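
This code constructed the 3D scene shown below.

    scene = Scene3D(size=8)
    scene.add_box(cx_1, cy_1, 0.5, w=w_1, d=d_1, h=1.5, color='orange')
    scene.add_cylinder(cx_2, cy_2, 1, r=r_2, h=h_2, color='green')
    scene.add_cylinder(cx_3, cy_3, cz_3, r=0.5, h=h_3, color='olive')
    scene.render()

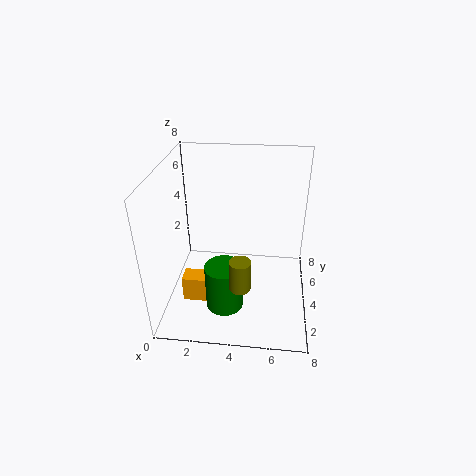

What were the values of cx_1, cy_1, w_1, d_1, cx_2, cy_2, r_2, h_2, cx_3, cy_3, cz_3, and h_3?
cx_1 = 1
cy_1 = 2.5
w_1 = 2.5
d_1 = 1
cx_2 = 3.5
cy_2 = 2
r_2 = 1
h_2 = 2.5
cx_3 = 4.5
cy_3 = 0.5
cz_3 = 3.5
h_3 = 1.5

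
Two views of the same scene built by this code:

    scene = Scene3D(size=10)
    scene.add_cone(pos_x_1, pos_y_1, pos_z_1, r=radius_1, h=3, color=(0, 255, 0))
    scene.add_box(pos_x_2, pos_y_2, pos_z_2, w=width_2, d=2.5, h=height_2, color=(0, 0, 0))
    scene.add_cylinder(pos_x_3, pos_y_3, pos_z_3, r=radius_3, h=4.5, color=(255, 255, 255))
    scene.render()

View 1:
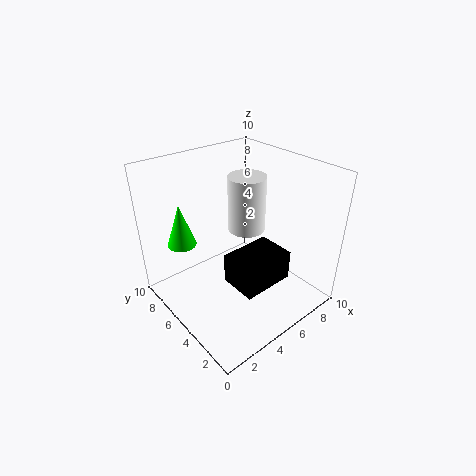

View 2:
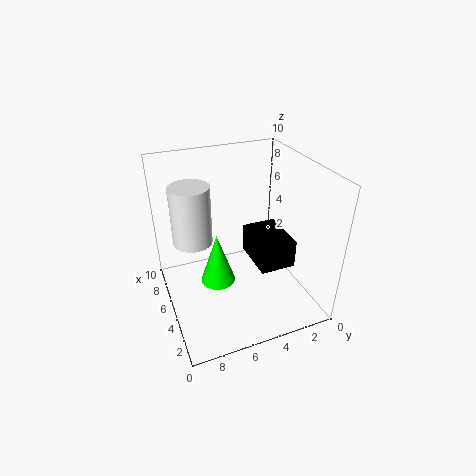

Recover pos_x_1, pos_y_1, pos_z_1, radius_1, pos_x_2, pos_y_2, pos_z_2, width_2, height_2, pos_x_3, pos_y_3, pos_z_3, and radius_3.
pos_x_1 = 2, pos_y_1 = 7.5, pos_z_1 = 4.5, radius_1 = 1, pos_x_2 = 3, pos_y_2 = 1.5, pos_z_2 = 3, width_2 = 3.5, height_2 = 2, pos_x_3 = 8, pos_y_3 = 7.5, pos_z_3 = 3.5, radius_3 = 1.5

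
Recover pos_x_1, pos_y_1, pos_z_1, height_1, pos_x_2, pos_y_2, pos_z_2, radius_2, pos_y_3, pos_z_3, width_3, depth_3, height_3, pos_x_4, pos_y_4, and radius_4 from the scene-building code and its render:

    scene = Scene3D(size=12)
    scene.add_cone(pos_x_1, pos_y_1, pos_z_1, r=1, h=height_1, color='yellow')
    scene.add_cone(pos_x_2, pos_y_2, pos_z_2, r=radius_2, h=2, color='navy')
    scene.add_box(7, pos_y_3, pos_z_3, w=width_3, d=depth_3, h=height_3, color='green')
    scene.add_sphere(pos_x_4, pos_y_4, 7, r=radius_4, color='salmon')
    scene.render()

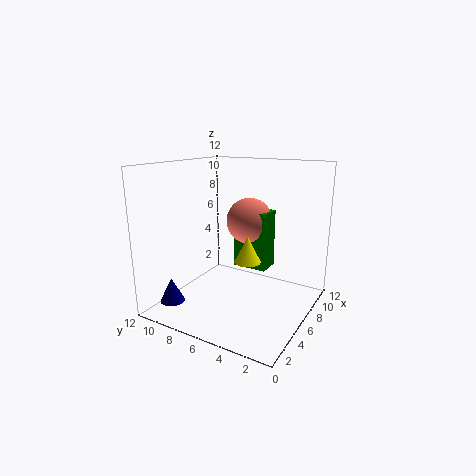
pos_x_1 = 4, pos_y_1 = 4, pos_z_1 = 5, height_1 = 2, pos_x_2 = 2, pos_y_2 = 10, pos_z_2 = 1, radius_2 = 1, pos_y_3 = 4, pos_z_3 = 3, width_3 = 2, depth_3 = 3, height_3 = 5, pos_x_4 = 8, pos_y_4 = 6, radius_4 = 2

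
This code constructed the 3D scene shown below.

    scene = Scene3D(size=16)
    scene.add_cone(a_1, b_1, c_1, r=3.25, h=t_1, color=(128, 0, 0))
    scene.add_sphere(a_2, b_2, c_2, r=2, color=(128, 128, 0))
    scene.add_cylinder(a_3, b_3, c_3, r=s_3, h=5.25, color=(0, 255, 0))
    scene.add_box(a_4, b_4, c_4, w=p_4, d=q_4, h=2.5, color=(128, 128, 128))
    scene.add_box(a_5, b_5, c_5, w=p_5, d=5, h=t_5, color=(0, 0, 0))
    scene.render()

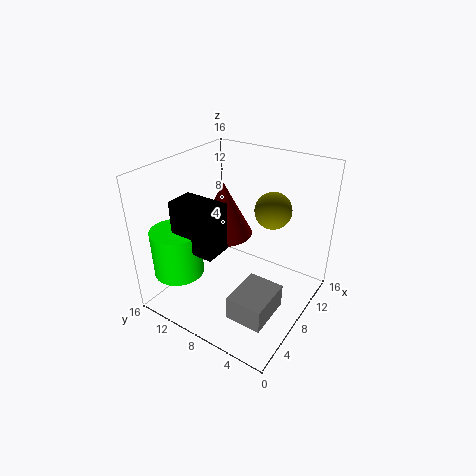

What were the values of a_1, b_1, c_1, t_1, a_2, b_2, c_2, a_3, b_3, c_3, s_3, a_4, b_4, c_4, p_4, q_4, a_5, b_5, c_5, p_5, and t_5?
a_1 = 9.25
b_1 = 10.75
c_1 = 7.25
t_1 = 6.25
a_2 = 10.25
b_2 = 5
c_2 = 11.25
a_3 = 3.5
b_3 = 13
c_3 = 4.25
s_3 = 2.75
a_4 = 1.75
b_4 = 1.5
c_4 = 2.75
p_4 = 4.75
q_4 = 3.75
a_5 = 3
b_5 = 8
c_5 = 7.75
p_5 = 3
t_5 = 5.25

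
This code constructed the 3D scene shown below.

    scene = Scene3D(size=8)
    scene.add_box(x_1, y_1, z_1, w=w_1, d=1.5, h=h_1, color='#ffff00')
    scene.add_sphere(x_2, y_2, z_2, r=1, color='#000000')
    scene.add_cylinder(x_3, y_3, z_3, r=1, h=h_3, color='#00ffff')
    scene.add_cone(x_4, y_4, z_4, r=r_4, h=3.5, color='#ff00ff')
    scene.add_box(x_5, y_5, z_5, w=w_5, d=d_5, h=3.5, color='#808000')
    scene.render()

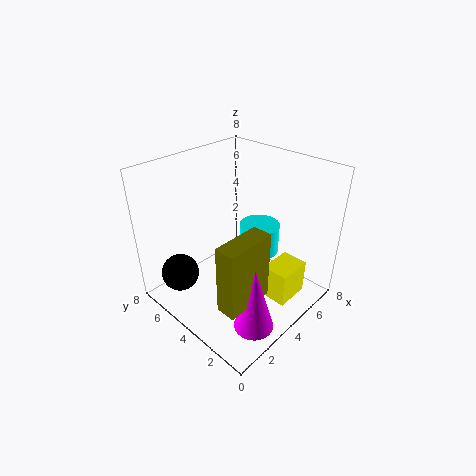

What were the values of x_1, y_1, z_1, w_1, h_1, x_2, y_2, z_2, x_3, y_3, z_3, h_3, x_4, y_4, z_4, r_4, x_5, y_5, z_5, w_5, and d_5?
x_1 = 4.5; y_1 = 1; z_1 = 0.5; w_1 = 2; h_1 = 2; x_2 = 1; y_2 = 5.5; z_2 = 2.5; x_3 = 4; y_3 = 2.5; z_3 = 4; h_3 = 1.5; x_4 = 2; y_4 = 1; z_4 = 1; r_4 = 1; x_5 = 0.5; y_5 = 1; z_5 = 2.5; w_5 = 2.5; d_5 = 1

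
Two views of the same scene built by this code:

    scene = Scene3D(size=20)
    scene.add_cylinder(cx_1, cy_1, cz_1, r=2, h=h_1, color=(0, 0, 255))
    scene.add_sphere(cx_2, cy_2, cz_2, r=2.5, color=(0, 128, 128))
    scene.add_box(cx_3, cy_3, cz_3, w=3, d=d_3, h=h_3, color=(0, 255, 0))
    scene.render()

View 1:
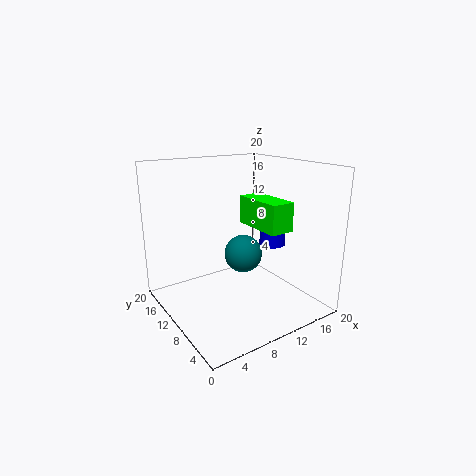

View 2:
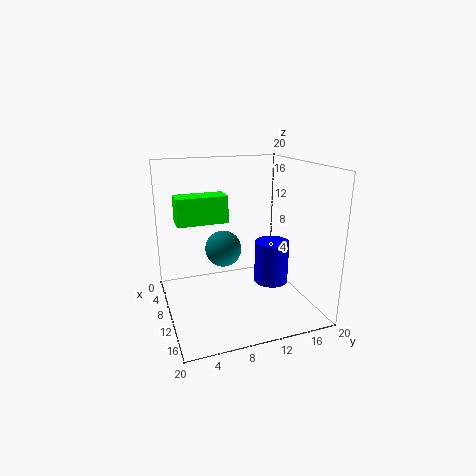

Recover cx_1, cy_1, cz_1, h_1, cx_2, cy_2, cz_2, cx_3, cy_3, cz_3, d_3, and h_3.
cx_1 = 17.5; cy_1 = 11.5; cz_1 = 7; h_1 = 5; cx_2 = 9.5; cy_2 = 8; cz_2 = 8.5; cx_3 = 9; cy_3 = 1.5; cz_3 = 13; d_3 = 6.5; h_3 = 3.5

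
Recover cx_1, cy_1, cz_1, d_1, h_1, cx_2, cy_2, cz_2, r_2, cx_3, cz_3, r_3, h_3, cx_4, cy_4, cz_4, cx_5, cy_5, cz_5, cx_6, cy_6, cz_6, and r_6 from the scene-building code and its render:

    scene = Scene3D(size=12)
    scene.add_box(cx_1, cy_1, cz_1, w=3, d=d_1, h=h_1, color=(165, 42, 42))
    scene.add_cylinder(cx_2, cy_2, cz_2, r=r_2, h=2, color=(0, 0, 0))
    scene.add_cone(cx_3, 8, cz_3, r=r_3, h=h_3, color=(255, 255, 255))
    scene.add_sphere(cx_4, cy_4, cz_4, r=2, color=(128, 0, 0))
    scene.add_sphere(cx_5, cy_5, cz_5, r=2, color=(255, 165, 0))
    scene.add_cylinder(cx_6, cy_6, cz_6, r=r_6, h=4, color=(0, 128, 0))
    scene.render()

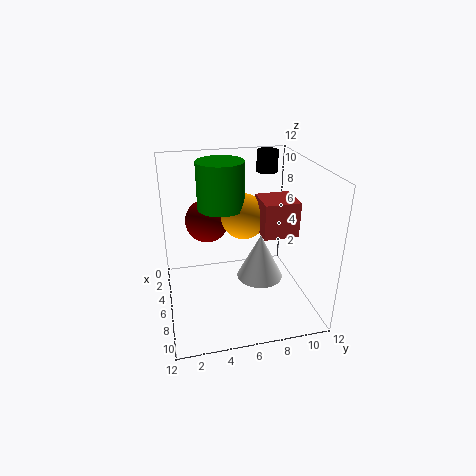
cx_1 = 4; cy_1 = 8; cz_1 = 6; d_1 = 3; h_1 = 3; cx_2 = 1; cy_2 = 10; cz_2 = 10; r_2 = 1; cx_3 = 6; cz_3 = 2; r_3 = 2; h_3 = 4; cx_4 = 2; cy_4 = 4; cz_4 = 6; cx_5 = 4; cy_5 = 7; cz_5 = 7; cx_6 = 4; cy_6 = 5; cz_6 = 8; r_6 = 2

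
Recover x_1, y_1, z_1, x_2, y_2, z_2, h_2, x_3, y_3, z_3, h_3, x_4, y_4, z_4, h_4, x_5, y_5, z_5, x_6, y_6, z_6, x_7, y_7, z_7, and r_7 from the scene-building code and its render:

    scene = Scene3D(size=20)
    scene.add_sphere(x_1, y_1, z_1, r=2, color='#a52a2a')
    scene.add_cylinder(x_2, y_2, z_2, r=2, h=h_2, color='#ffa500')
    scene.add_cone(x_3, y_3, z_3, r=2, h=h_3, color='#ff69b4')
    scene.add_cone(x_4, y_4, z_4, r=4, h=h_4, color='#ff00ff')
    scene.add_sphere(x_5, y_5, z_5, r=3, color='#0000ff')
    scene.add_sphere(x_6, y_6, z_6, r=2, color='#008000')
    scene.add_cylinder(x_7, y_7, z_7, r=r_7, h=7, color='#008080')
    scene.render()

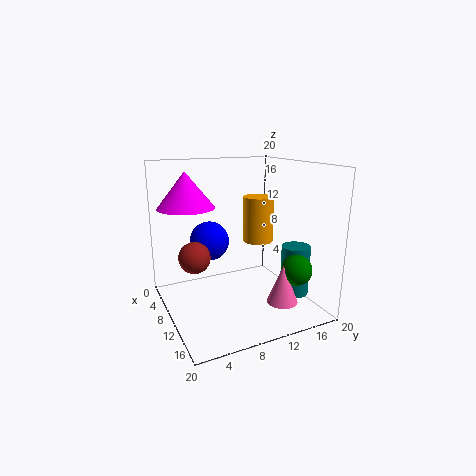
x_1 = 12
y_1 = 3
z_1 = 9
x_2 = 12
y_2 = 12
z_2 = 10
h_2 = 6
x_3 = 17
y_3 = 13
z_3 = 3
h_3 = 5
x_4 = 6
y_4 = 4
z_4 = 14
h_4 = 5
x_5 = 4
y_5 = 8
z_5 = 8
x_6 = 17
y_6 = 15
z_6 = 7
x_7 = 14
y_7 = 17
z_7 = 2
r_7 = 2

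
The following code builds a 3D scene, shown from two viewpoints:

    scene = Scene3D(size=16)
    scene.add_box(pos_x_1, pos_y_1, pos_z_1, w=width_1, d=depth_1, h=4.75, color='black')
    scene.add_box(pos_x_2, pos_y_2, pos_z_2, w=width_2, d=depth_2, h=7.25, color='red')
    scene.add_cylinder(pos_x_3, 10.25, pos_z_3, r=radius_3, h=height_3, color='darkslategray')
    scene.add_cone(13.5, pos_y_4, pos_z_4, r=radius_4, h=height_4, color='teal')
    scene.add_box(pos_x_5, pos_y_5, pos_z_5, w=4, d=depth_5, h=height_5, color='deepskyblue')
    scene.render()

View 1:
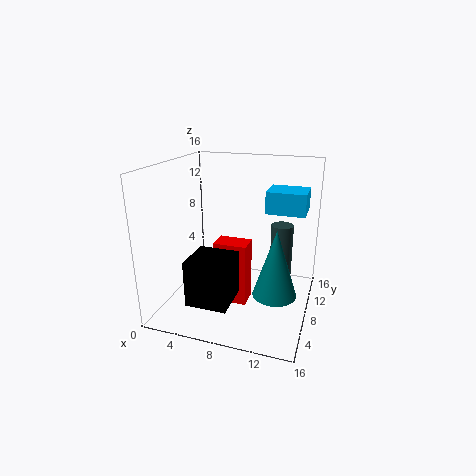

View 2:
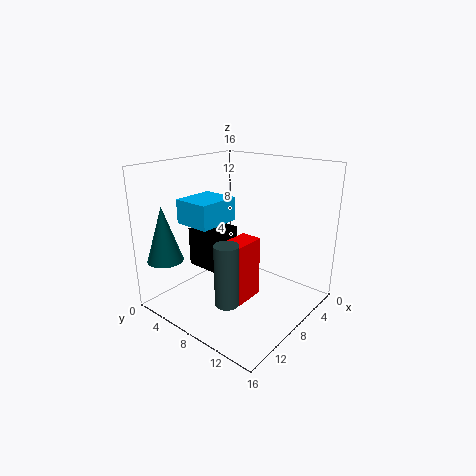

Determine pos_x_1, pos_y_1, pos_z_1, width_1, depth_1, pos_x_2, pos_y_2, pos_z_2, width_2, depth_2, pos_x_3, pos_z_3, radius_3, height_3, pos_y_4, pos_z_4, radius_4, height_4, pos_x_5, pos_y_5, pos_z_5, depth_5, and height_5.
pos_x_1 = 4.75, pos_y_1 = 1, pos_z_1 = 3, width_1 = 4.25, depth_1 = 4.25, pos_x_2 = 5.5, pos_y_2 = 6.75, pos_z_2 = 0.25, width_2 = 3.75, depth_2 = 2.5, pos_x_3 = 12.5, pos_z_3 = 2.75, radius_3 = 1.25, height_3 = 6.5, pos_y_4 = 2, pos_z_4 = 5.5, radius_4 = 2, height_4 = 6.25, pos_x_5 = 11.25, pos_y_5 = 6.75, pos_z_5 = 11.5, depth_5 = 3.5, height_5 = 2.25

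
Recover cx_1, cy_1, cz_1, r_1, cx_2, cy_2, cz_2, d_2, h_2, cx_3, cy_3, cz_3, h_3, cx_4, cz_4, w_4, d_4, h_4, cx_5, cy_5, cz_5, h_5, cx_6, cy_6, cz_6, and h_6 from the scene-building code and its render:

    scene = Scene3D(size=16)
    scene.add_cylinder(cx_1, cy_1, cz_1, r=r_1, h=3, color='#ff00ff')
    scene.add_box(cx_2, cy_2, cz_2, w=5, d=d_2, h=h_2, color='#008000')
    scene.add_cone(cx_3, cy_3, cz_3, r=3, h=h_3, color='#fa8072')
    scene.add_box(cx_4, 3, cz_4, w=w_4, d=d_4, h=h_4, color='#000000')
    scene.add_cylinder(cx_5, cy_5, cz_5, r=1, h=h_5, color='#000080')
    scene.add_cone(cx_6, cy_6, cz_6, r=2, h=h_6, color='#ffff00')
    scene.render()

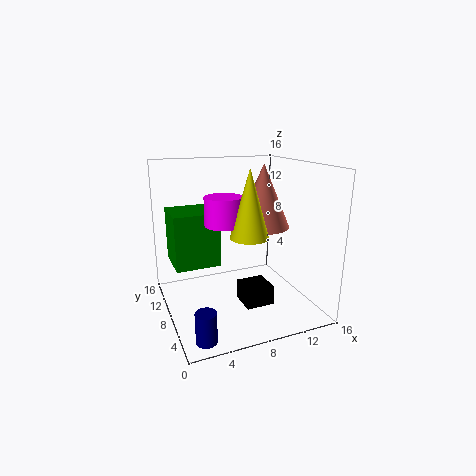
cx_1 = 6; cy_1 = 7; cz_1 = 10; r_1 = 2; cx_2 = 1; cy_2 = 8; cz_2 = 5; d_2 = 5; h_2 = 6; cx_3 = 11; cy_3 = 8; cz_3 = 9; h_3 = 7; cx_4 = 7; cz_4 = 2; w_4 = 3; d_4 = 3; h_4 = 2; cx_5 = 2; cy_5 = 1; cz_5 = 1; h_5 = 3; cx_6 = 8; cy_6 = 5; cz_6 = 9; h_6 = 7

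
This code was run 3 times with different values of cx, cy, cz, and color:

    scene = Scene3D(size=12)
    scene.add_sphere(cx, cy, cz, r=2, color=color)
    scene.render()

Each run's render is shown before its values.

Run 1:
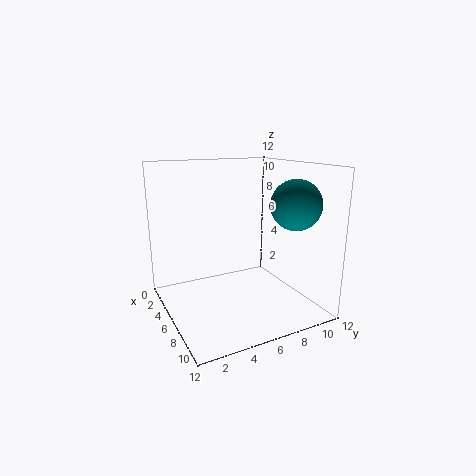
cx = 9, cy = 9.5, cz = 9, color = 'teal'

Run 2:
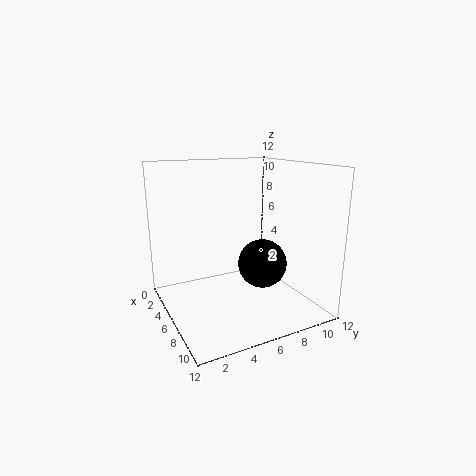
cx = 7.5, cy = 7.5, cz = 4, color = 'black'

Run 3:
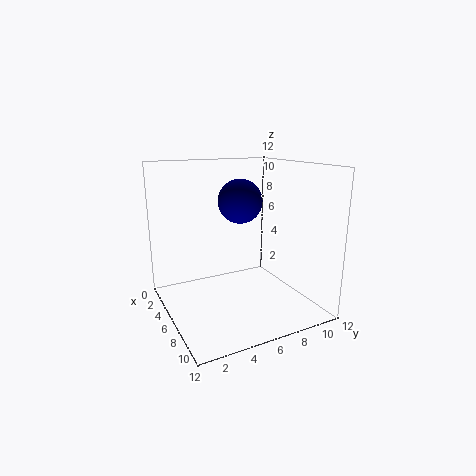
cx = 3.5, cy = 7.5, cz = 8.5, color = 'navy'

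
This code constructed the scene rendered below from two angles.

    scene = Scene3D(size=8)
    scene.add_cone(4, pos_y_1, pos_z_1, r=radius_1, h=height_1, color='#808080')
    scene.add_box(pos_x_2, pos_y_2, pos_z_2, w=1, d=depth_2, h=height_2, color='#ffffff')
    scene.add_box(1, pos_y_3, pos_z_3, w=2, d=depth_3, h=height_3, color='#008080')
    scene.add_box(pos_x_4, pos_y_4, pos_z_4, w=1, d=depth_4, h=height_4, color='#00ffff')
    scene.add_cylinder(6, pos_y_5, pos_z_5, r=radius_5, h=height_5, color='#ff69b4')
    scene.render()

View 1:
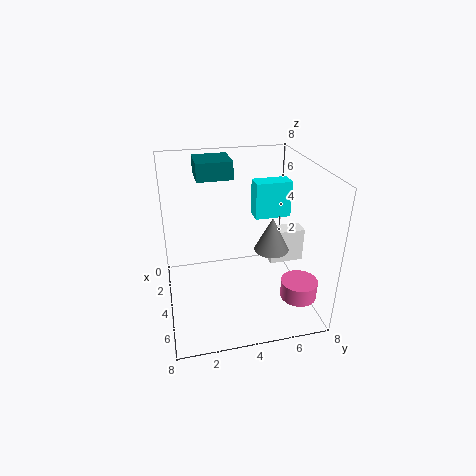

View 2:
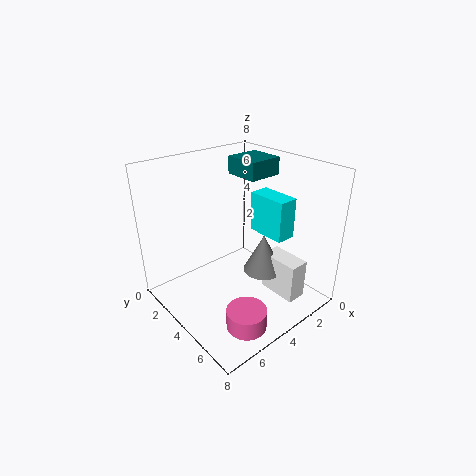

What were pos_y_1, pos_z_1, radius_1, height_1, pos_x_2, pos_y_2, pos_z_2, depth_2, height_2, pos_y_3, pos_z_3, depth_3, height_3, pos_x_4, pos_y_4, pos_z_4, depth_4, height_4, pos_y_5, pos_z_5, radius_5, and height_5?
pos_y_1 = 6
pos_z_1 = 3
radius_1 = 1
height_1 = 2
pos_x_2 = 3
pos_y_2 = 6
pos_z_2 = 2
depth_2 = 2
height_2 = 2
pos_y_3 = 2
pos_z_3 = 7
depth_3 = 2
height_3 = 1
pos_x_4 = 3
pos_y_4 = 5
pos_z_4 = 5
depth_4 = 2
height_4 = 2
pos_y_5 = 7
pos_z_5 = 1
radius_5 = 1
height_5 = 1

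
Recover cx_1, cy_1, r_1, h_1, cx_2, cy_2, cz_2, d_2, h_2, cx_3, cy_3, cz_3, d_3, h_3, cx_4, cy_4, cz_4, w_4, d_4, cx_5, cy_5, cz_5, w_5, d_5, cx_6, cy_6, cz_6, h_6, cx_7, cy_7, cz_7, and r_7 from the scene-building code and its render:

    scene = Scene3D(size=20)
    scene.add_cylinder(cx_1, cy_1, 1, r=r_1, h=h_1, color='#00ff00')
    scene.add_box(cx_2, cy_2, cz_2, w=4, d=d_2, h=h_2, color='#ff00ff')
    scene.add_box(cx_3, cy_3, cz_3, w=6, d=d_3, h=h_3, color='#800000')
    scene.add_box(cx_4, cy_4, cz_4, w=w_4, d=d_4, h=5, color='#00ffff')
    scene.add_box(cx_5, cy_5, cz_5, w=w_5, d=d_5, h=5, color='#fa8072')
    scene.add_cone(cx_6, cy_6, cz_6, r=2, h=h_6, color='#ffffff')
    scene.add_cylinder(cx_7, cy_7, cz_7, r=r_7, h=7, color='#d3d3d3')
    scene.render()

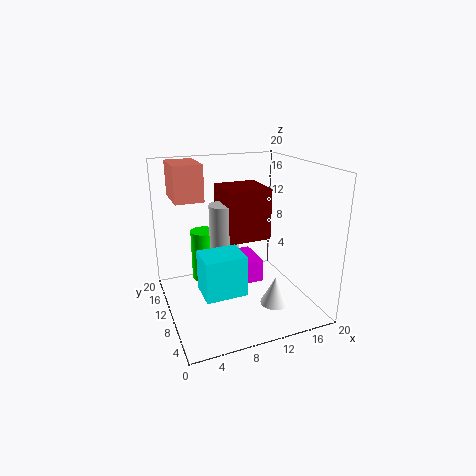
cx_1 = 7
cy_1 = 17
r_1 = 2
h_1 = 8
cx_2 = 8
cy_2 = 6
cz_2 = 5
d_2 = 5
h_2 = 3
cx_3 = 8
cy_3 = 8
cz_3 = 10
d_3 = 6
h_3 = 7
cx_4 = 3
cy_4 = 2
cz_4 = 6
w_4 = 5
d_4 = 4
cx_5 = 2
cy_5 = 12
cz_5 = 15
w_5 = 4
d_5 = 6
cx_6 = 14
cy_6 = 6
cz_6 = 1
h_6 = 4
cx_7 = 8
cy_7 = 10
cz_7 = 8
r_7 = 2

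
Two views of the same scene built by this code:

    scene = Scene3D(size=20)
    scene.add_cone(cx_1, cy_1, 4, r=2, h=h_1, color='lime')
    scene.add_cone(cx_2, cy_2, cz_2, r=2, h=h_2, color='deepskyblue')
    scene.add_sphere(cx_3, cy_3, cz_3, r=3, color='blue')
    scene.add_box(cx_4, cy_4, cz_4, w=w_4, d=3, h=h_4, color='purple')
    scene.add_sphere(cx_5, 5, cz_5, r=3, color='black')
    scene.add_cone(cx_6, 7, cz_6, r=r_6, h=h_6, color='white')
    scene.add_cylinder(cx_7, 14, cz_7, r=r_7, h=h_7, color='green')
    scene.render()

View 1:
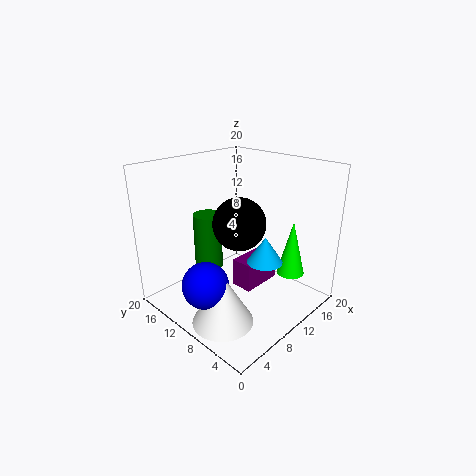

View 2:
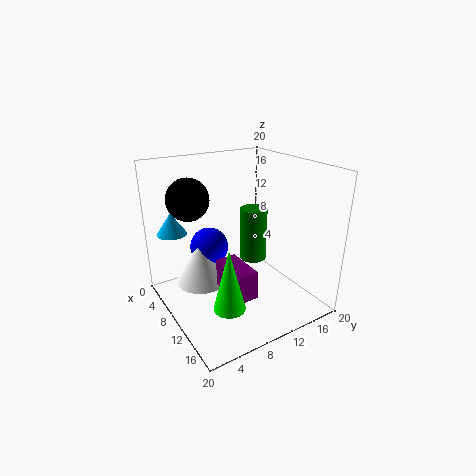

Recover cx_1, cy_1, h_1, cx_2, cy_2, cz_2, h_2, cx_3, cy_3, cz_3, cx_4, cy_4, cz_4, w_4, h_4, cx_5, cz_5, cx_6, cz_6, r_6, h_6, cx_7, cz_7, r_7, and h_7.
cx_1 = 16; cy_1 = 5; h_1 = 8; cx_2 = 6; cy_2 = 2; cz_2 = 11; h_2 = 3; cx_3 = 3; cy_3 = 9; cz_3 = 6; cx_4 = 9; cy_4 = 7; cz_4 = 3; w_4 = 6; h_4 = 4; cx_5 = 5; cz_5 = 15; cx_6 = 4; cz_6 = 1; r_6 = 4; h_6 = 7; cx_7 = 8; cz_7 = 5; r_7 = 2; h_7 = 8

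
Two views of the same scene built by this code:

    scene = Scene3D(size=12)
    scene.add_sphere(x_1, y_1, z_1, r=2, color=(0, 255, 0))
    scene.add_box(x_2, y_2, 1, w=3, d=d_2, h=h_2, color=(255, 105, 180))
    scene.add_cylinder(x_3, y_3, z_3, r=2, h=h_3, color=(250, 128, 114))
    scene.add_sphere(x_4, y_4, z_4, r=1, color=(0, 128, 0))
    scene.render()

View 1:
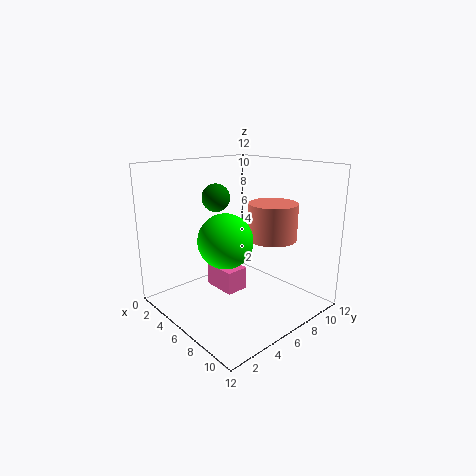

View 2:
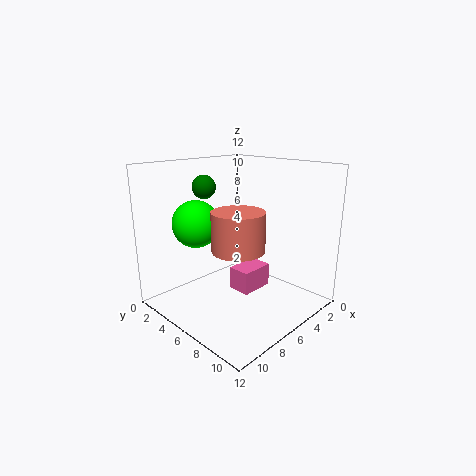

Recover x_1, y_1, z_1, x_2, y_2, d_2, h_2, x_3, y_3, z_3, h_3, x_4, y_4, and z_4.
x_1 = 8; y_1 = 3; z_1 = 7; x_2 = 3; y_2 = 5; d_2 = 2; h_2 = 2; x_3 = 8; y_3 = 8; z_3 = 6; h_3 = 3; x_4 = 7; y_4 = 3; z_4 = 10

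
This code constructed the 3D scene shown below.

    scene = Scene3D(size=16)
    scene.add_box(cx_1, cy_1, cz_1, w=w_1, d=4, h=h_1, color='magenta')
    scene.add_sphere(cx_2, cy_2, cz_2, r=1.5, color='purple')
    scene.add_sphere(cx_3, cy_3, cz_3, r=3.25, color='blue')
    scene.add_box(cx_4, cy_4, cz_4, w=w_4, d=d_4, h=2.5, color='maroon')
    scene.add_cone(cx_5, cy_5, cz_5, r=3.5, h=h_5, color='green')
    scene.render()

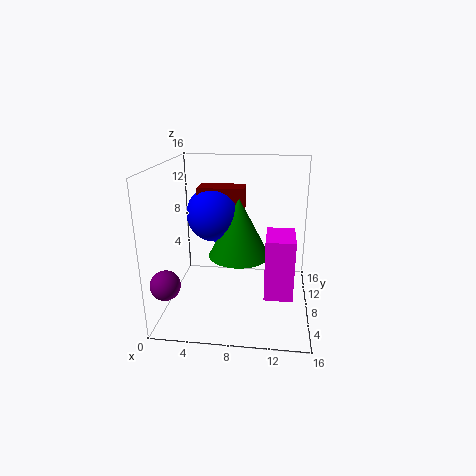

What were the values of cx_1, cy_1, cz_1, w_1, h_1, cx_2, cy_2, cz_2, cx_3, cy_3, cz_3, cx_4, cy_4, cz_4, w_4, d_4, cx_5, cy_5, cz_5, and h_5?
cx_1 = 11.25
cy_1 = 1.75
cz_1 = 4.25
w_1 = 2.75
h_1 = 6
cx_2 = 1.5
cy_2 = 2
cz_2 = 5
cx_3 = 5
cy_3 = 10.25
cz_3 = 10
cx_4 = 3.25
cy_4 = 9
cz_4 = 10.75
w_4 = 5.25
d_4 = 2.75
cx_5 = 8
cy_5 = 9
cz_5 = 5.5
h_5 = 6.75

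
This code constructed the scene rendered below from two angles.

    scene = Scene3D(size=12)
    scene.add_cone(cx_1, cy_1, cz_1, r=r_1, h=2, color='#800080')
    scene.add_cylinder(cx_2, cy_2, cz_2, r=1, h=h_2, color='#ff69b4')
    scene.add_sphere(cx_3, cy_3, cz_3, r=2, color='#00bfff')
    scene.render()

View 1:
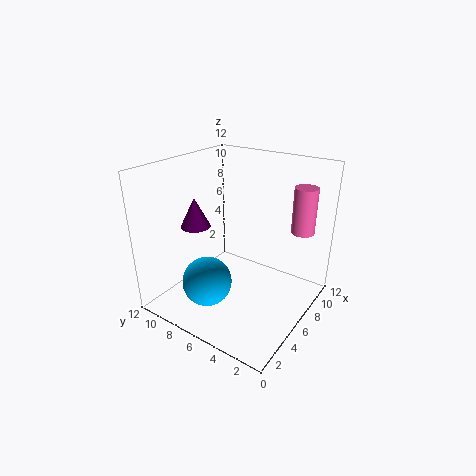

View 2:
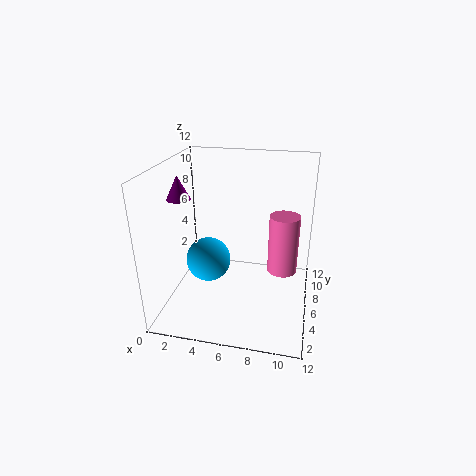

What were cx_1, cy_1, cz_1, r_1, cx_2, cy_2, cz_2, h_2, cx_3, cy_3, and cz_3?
cx_1 = 1
cy_1 = 6
cz_1 = 9
r_1 = 1
cx_2 = 10
cy_2 = 2
cz_2 = 6
h_2 = 4
cx_3 = 3
cy_3 = 7
cz_3 = 3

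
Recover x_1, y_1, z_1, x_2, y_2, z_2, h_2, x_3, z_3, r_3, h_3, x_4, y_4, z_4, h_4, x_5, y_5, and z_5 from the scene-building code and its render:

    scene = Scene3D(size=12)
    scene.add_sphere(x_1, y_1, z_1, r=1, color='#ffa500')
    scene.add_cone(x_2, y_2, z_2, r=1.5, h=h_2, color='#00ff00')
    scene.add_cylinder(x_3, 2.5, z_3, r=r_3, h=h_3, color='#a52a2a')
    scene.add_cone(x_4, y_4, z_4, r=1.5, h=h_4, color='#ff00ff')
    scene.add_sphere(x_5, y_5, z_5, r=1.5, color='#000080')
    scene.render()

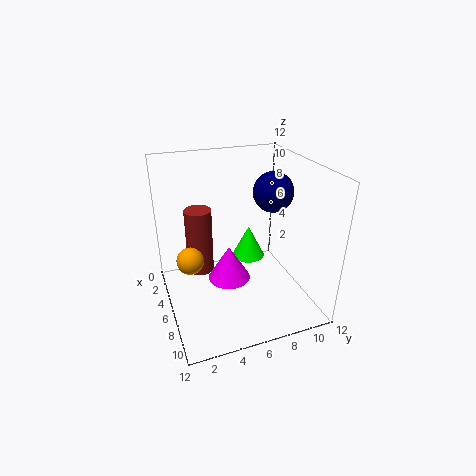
x_1 = 8, y_1 = 1.5, z_1 = 6, x_2 = 3.5, y_2 = 8, z_2 = 2.5, h_2 = 3, x_3 = 7, z_3 = 4.5, r_3 = 1, h_3 = 5, x_4 = 9.5, y_4 = 4, z_4 = 5, h_4 = 2.5, x_5 = 8, y_5 = 8, z_5 = 10.5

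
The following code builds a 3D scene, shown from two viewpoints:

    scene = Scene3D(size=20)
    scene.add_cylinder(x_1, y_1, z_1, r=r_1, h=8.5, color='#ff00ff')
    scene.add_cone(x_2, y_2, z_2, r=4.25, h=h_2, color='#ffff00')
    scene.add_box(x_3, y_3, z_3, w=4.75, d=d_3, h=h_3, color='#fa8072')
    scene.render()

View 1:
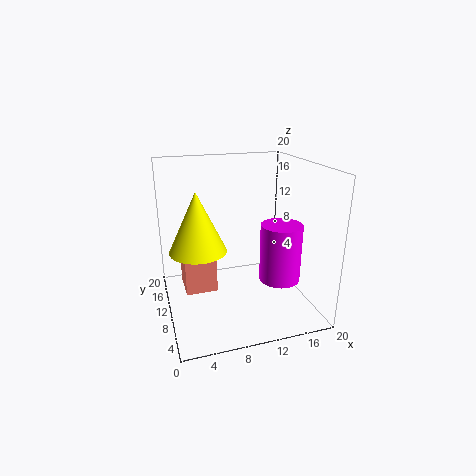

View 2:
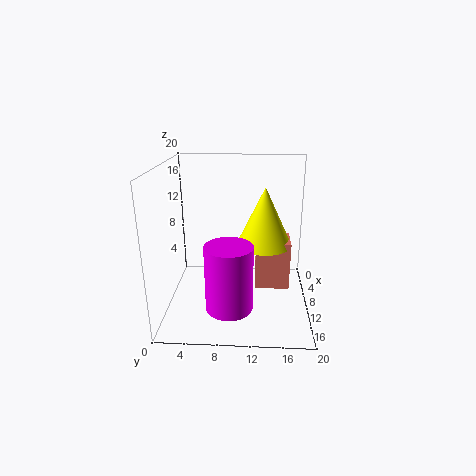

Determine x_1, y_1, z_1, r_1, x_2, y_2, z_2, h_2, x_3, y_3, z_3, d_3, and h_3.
x_1 = 16.25, y_1 = 9.25, z_1 = 3, r_1 = 3, x_2 = 5, y_2 = 13.75, z_2 = 7, h_2 = 9, x_3 = 2.75, y_3 = 12.5, z_3 = 0.5, d_3 = 5.25, h_3 = 7.5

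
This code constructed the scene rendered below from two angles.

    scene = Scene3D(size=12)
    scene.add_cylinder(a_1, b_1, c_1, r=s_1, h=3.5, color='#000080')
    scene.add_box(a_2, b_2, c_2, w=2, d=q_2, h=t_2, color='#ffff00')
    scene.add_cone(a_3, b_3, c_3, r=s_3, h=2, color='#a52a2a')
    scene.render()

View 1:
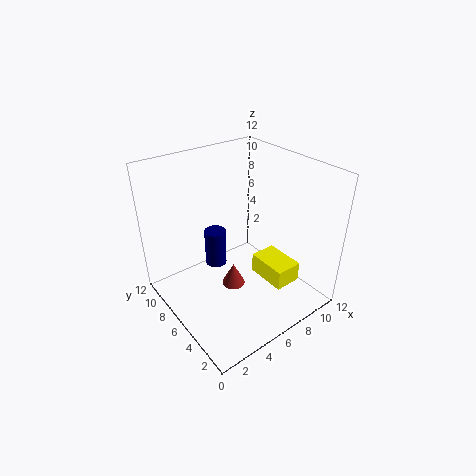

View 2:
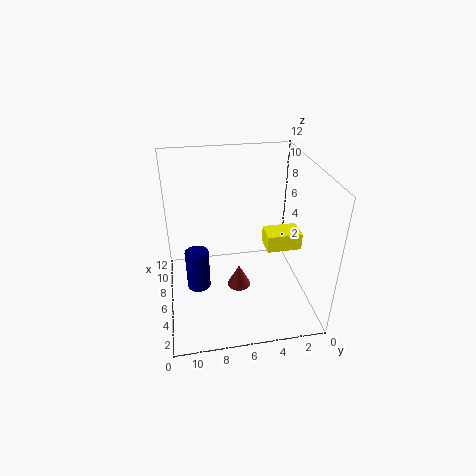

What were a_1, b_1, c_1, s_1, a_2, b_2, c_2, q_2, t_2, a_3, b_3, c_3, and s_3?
a_1 = 6
b_1 = 9.5
c_1 = 1.5
s_1 = 1
a_2 = 5.5
b_2 = 0.5
c_2 = 4.5
q_2 = 3
t_2 = 1.5
a_3 = 5.5
b_3 = 6
c_3 = 1.5
s_3 = 1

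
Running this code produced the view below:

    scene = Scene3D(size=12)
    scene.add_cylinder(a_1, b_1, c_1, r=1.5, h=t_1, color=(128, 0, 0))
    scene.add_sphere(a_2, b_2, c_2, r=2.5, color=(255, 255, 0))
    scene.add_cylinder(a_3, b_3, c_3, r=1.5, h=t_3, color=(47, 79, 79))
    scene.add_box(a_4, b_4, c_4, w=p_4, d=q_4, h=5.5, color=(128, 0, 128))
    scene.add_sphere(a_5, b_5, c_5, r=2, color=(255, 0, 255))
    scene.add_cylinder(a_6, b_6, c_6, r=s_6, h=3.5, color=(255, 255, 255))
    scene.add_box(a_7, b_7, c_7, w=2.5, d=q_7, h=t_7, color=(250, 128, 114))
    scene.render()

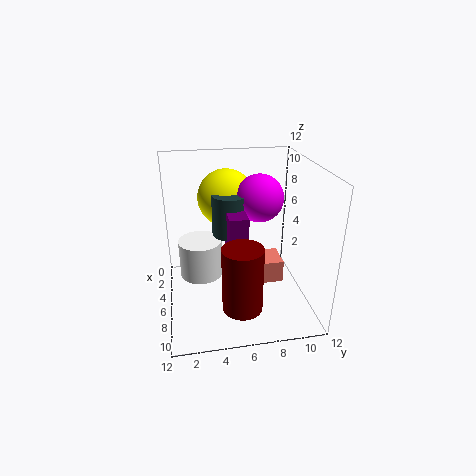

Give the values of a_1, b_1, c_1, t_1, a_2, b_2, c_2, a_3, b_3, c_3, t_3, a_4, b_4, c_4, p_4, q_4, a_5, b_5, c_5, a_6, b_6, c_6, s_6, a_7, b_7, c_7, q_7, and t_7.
a_1 = 10.5, b_1 = 5.5, c_1 = 2.5, t_1 = 5, a_2 = 3, b_2 = 5.5, c_2 = 8.5, a_3 = 5, b_3 = 5.5, c_3 = 6, t_3 = 3.5, a_4 = 5.5, b_4 = 5, c_4 = 3, p_4 = 2.5, q_4 = 1.5, a_5 = 5, b_5 = 8, c_5 = 9, a_6 = 3, b_6 = 3, c_6 = 1, s_6 = 2, a_7 = 4, b_7 = 7, c_7 = 1.5, q_7 = 3, t_7 = 2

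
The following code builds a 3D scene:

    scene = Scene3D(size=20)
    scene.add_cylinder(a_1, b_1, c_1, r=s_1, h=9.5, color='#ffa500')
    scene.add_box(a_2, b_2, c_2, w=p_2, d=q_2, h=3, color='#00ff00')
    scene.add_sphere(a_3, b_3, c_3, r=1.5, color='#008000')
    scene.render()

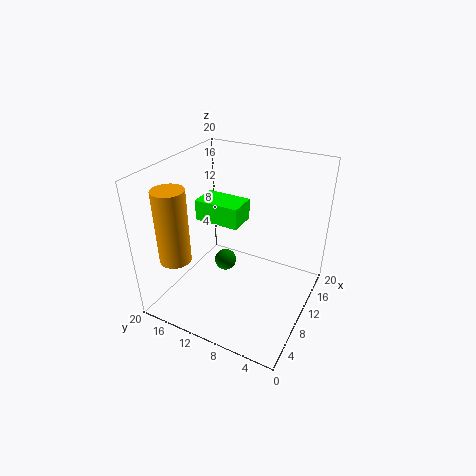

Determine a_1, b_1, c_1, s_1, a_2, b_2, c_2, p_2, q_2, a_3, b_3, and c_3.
a_1 = 2.5
b_1 = 15
c_1 = 9.5
s_1 = 2
a_2 = 9.5
b_2 = 10
c_2 = 11.5
p_2 = 4
q_2 = 6.5
a_3 = 9
b_3 = 11.5
c_3 = 6.5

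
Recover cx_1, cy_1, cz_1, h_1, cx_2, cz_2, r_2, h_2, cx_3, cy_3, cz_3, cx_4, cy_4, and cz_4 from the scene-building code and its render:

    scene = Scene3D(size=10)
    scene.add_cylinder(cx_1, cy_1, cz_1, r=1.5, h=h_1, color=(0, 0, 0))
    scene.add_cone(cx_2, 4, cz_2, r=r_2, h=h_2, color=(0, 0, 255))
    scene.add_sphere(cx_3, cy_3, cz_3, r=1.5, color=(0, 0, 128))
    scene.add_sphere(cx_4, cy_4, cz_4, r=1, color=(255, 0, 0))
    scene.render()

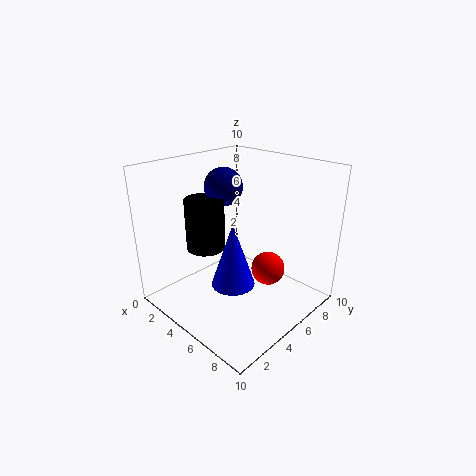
cx_1 = 1.5
cy_1 = 5
cz_1 = 3
h_1 = 4
cx_2 = 5.5
cz_2 = 2
r_2 = 1.5
h_2 = 4.5
cx_3 = 1.5
cy_3 = 7
cz_3 = 7.5
cx_4 = 8.5
cy_4 = 4
cz_4 = 4.5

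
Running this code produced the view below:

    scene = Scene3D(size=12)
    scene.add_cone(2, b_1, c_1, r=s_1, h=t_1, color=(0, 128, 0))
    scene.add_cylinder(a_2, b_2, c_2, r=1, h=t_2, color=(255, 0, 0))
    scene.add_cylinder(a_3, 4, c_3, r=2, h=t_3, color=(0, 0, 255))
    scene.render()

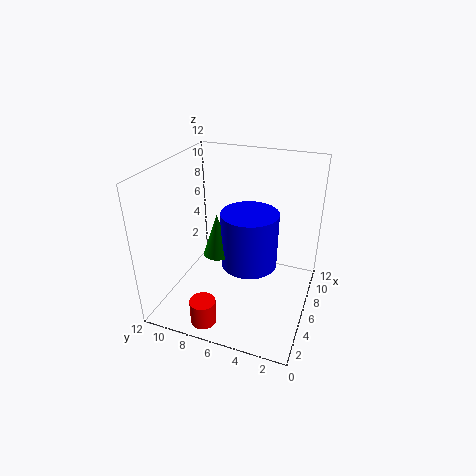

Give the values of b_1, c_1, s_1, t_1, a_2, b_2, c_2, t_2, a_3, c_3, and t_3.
b_1 = 6, c_1 = 7, s_1 = 1, t_1 = 3, a_2 = 1, b_2 = 7, c_2 = 1, t_2 = 2, a_3 = 3, c_3 = 6, t_3 = 4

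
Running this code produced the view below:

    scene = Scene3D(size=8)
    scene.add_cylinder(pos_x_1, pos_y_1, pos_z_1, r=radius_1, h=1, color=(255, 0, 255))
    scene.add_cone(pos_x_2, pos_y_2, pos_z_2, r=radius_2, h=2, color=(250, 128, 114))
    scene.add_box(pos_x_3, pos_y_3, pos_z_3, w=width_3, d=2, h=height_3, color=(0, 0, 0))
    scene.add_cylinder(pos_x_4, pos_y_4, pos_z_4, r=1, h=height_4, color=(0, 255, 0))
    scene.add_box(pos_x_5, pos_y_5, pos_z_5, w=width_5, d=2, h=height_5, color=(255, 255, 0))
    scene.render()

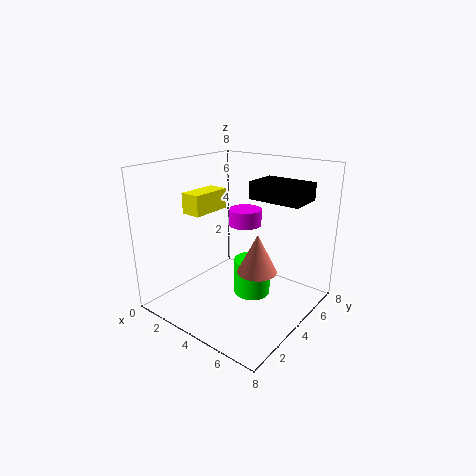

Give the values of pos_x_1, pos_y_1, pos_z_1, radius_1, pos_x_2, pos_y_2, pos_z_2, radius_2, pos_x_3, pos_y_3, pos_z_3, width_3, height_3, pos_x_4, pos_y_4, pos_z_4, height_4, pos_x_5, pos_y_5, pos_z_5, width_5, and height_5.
pos_x_1 = 3, pos_y_1 = 6, pos_z_1 = 4, radius_1 = 1, pos_x_2 = 6, pos_y_2 = 3, pos_z_2 = 3, radius_2 = 1, pos_x_3 = 4, pos_y_3 = 5, pos_z_3 = 6, width_3 = 3, height_3 = 1, pos_x_4 = 5, pos_y_4 = 4, pos_z_4 = 1, height_4 = 2, pos_x_5 = 3, pos_y_5 = 1, pos_z_5 = 6, width_5 = 1, height_5 = 1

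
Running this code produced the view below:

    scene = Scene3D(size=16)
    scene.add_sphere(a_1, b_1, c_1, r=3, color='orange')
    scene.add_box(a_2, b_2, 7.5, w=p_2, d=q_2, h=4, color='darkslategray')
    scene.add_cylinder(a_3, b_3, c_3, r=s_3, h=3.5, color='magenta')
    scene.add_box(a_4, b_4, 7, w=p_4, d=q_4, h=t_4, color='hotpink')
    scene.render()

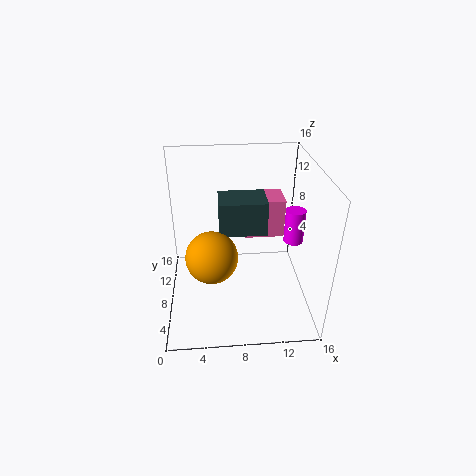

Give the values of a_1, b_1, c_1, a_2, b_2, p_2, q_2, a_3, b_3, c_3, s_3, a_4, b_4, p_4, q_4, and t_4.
a_1 = 5; b_1 = 8; c_1 = 5.5; a_2 = 6; b_2 = 9; p_2 = 5.5; q_2 = 4; a_3 = 13.5; b_3 = 5.5; c_3 = 9; s_3 = 1; a_4 = 9; b_4 = 9.5; p_4 = 4.5; q_4 = 3.5; t_4 = 4.5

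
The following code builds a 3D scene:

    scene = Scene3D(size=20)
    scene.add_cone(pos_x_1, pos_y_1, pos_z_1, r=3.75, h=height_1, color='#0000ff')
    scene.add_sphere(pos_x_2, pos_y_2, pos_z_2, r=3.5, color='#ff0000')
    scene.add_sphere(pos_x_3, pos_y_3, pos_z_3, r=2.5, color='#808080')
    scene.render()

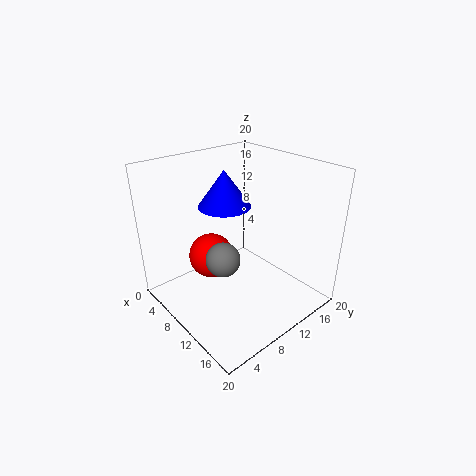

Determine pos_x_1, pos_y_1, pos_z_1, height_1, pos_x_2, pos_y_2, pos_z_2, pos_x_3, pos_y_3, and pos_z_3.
pos_x_1 = 6.5; pos_y_1 = 10.5; pos_z_1 = 13.5; height_1 = 5.25; pos_x_2 = 3.75; pos_y_2 = 9.75; pos_z_2 = 4.25; pos_x_3 = 8.75; pos_y_3 = 8.25; pos_z_3 = 6.5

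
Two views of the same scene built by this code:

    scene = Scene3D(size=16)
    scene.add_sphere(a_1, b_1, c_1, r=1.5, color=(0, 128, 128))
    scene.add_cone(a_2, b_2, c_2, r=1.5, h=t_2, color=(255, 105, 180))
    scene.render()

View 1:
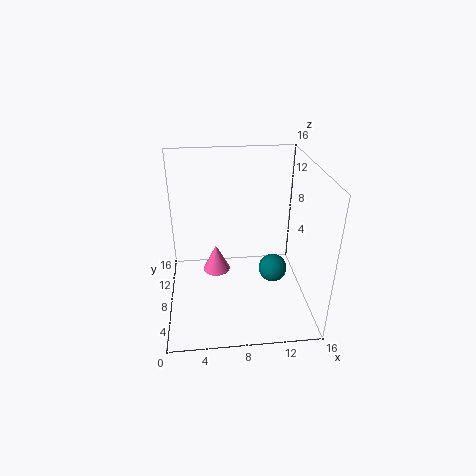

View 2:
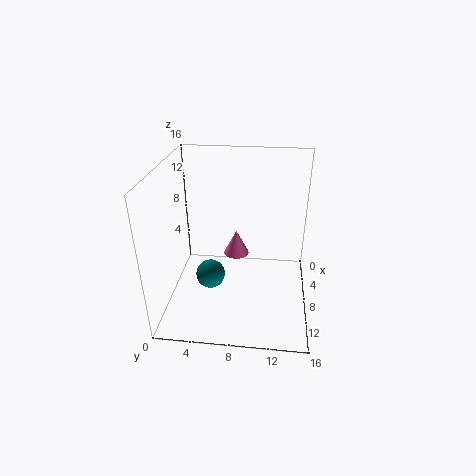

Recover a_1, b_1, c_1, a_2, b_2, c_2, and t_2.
a_1 = 11.5, b_1 = 5.5, c_1 = 5.5, a_2 = 5.5, b_2 = 7.5, c_2 = 4.5, t_2 = 3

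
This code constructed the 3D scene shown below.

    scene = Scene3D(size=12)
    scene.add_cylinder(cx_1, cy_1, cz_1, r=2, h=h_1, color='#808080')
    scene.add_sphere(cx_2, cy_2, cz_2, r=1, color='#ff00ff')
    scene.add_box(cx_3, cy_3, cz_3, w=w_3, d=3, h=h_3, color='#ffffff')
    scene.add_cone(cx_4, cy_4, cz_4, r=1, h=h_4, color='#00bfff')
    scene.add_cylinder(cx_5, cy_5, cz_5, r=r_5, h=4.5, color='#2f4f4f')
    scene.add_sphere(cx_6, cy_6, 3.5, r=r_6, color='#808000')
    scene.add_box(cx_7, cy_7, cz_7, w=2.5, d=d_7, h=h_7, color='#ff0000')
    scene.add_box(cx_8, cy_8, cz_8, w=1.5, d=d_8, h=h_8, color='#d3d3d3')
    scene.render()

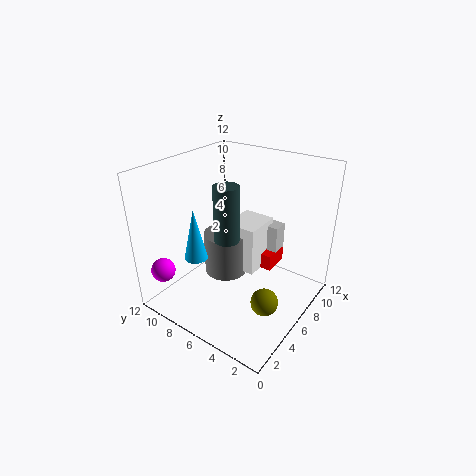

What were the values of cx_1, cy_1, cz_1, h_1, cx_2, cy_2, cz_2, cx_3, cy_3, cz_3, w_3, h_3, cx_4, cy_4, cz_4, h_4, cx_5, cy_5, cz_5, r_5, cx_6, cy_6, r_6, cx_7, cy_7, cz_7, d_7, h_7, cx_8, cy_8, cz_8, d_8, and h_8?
cx_1 = 7.5
cy_1 = 8.5
cz_1 = 1
h_1 = 4
cx_2 = 1.5
cy_2 = 10.5
cz_2 = 3.5
cx_3 = 7.5
cy_3 = 5.5
cz_3 = 1.5
w_3 = 3.5
h_3 = 4.5
cx_4 = 4
cy_4 = 9
cz_4 = 4
h_4 = 4.5
cx_5 = 4.5
cy_5 = 6
cz_5 = 6.5
r_5 = 1
cx_6 = 3
cy_6 = 1.5
r_6 = 1
cx_7 = 9
cy_7 = 4.5
cz_7 = 1.5
d_7 = 2.5
h_7 = 1.5
cx_8 = 10
cy_8 = 4.5
cz_8 = 3
d_8 = 1.5
h_8 = 2.5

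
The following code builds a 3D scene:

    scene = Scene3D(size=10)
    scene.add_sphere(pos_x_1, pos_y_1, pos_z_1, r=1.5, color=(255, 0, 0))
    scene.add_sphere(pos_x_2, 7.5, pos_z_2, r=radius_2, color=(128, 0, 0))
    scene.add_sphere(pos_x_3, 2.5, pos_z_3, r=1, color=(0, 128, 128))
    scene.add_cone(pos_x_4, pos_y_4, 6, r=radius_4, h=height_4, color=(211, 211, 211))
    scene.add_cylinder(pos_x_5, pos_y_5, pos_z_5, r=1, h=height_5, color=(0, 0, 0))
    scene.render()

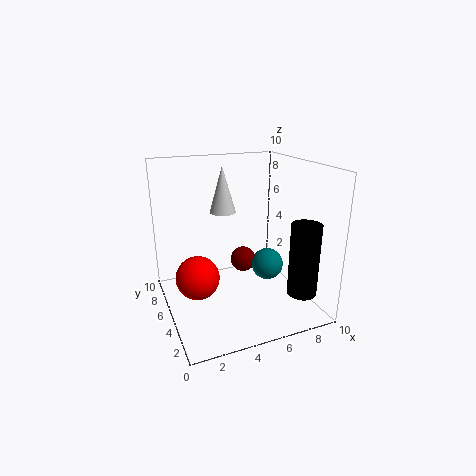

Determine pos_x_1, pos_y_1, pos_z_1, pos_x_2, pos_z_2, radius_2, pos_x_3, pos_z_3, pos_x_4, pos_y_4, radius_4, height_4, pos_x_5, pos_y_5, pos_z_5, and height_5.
pos_x_1 = 2; pos_y_1 = 5; pos_z_1 = 2.5; pos_x_2 = 6.5; pos_z_2 = 2; radius_2 = 1; pos_x_3 = 6; pos_z_3 = 4; pos_x_4 = 5; pos_y_4 = 8; radius_4 = 1; height_4 = 3.5; pos_x_5 = 8.5; pos_y_5 = 2; pos_z_5 = 1.5; height_5 = 5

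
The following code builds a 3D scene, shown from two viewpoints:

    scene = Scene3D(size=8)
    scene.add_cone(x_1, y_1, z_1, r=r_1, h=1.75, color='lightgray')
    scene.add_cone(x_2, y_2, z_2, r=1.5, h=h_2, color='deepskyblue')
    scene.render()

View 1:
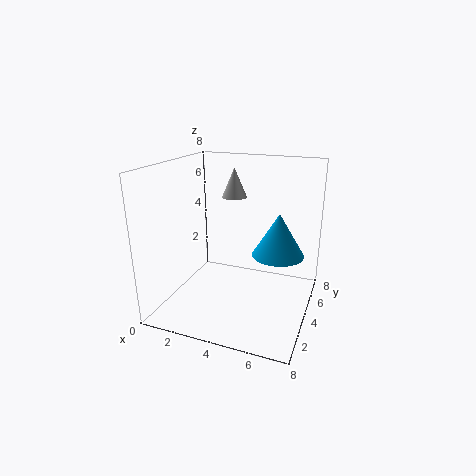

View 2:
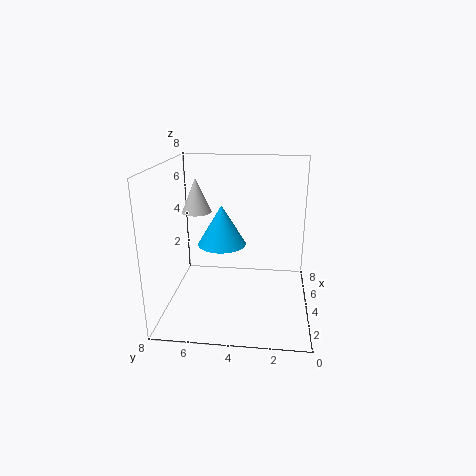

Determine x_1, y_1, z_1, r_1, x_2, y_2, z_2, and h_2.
x_1 = 3, y_1 = 6, z_1 = 5.75, r_1 = 0.75, x_2 = 6, y_2 = 5.25, z_2 = 2.75, h_2 = 2.5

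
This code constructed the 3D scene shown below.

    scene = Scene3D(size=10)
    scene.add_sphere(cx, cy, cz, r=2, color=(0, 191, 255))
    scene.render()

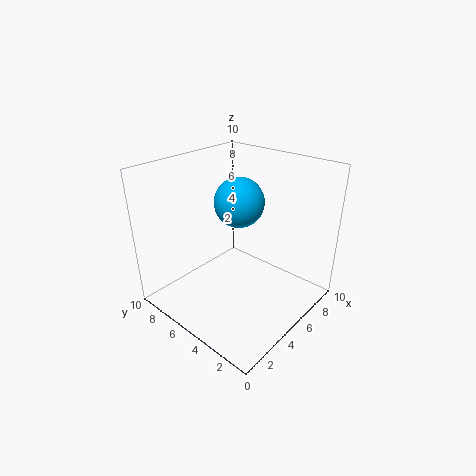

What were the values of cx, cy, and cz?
cx = 8
cy = 7.5
cz = 6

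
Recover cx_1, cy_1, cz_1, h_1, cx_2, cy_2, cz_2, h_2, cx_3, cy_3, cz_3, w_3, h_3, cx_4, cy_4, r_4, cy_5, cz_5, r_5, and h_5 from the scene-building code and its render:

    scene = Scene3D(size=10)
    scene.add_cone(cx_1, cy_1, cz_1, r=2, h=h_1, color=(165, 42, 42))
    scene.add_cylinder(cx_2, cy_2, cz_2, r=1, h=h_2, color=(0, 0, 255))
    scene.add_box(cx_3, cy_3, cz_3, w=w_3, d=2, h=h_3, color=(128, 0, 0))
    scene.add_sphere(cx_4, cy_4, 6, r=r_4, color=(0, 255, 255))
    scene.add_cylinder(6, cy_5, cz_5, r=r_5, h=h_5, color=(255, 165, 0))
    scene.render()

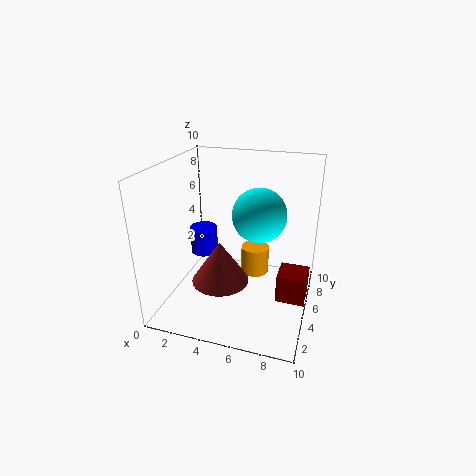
cx_1 = 4, cy_1 = 4, cz_1 = 2, h_1 = 3, cx_2 = 2, cy_2 = 6, cz_2 = 3, h_2 = 2, cx_3 = 8, cy_3 = 4, cz_3 = 1, w_3 = 2, h_3 = 2, cx_4 = 6, cy_4 = 7, r_4 = 2, cy_5 = 6, cz_5 = 2, r_5 = 1, h_5 = 2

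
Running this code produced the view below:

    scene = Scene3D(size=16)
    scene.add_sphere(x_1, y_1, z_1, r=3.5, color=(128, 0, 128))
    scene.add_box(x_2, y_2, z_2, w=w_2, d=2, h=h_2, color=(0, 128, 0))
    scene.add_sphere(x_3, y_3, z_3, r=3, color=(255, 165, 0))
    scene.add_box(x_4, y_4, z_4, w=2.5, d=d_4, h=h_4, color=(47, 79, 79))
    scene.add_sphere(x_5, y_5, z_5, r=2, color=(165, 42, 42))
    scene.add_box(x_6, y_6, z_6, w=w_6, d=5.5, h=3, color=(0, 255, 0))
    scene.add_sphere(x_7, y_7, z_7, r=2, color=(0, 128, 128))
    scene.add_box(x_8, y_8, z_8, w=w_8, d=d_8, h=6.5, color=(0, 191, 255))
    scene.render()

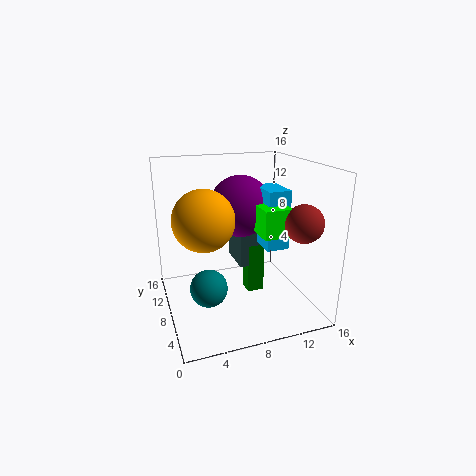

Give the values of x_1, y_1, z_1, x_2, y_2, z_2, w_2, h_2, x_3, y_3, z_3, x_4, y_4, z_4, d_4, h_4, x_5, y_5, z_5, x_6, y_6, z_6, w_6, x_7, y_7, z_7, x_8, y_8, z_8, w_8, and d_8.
x_1 = 9; y_1 = 10; z_1 = 11; x_2 = 9.5; y_2 = 8.5; z_2 = 0.5; w_2 = 2; h_2 = 6; x_3 = 3.5; y_3 = 5; z_3 = 11.5; x_4 = 8.5; y_4 = 8.5; z_4 = 4; d_4 = 4.5; h_4 = 4.5; x_5 = 13.5; y_5 = 3.5; z_5 = 10.5; x_6 = 9.5; y_6 = 4; z_6 = 9; w_6 = 3; x_7 = 4; y_7 = 6; z_7 = 3.5; x_8 = 10.5; y_8 = 5.5; z_8 = 7; w_8 = 2.5; d_8 = 4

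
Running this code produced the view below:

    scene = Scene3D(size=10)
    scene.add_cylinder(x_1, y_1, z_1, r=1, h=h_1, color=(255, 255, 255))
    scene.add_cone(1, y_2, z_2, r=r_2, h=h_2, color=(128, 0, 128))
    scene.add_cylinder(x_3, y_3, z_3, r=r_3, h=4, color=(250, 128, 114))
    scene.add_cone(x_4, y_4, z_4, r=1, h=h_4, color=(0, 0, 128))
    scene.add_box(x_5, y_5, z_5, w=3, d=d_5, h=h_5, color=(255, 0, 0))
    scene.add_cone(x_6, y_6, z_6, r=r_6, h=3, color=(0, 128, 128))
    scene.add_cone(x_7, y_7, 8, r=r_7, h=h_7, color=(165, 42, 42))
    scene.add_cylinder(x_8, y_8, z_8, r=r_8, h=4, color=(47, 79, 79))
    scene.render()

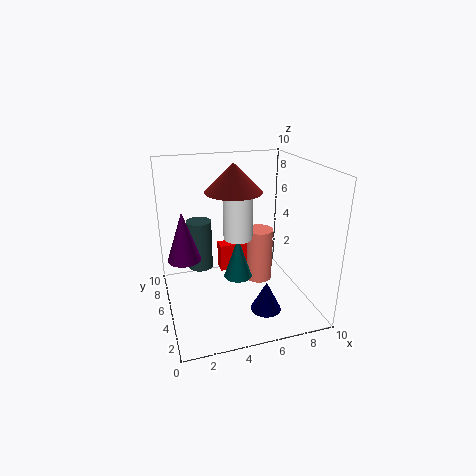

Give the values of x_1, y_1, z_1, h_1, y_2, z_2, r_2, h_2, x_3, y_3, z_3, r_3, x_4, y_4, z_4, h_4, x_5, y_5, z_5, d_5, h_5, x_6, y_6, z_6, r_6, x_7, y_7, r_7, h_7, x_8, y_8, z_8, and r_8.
x_1 = 5; y_1 = 5; z_1 = 5; h_1 = 3; y_2 = 3; z_2 = 5; r_2 = 1; h_2 = 3; x_3 = 7; y_3 = 6; z_3 = 1; r_3 = 1; x_4 = 6; y_4 = 2; z_4 = 1; h_4 = 2; x_5 = 4; y_5 = 6; z_5 = 2; d_5 = 1; h_5 = 2; x_6 = 5; y_6 = 5; z_6 = 2; r_6 = 1; x_7 = 5; y_7 = 6; r_7 = 2; h_7 = 2; x_8 = 3; y_8 = 9; z_8 = 1; r_8 = 1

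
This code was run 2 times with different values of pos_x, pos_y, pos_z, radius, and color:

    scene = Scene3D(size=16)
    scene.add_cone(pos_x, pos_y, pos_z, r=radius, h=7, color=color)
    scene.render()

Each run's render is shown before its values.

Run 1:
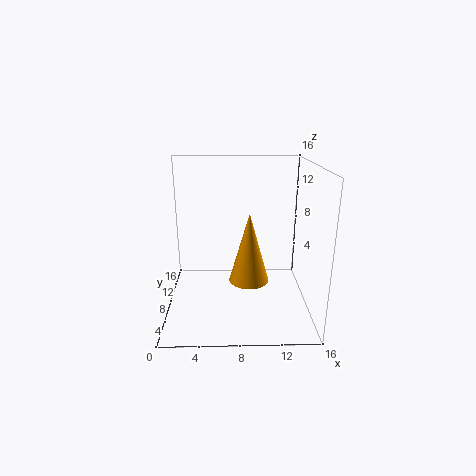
pos_x = 9; pos_y = 4; pos_z = 5; radius = 2; color = 'orange'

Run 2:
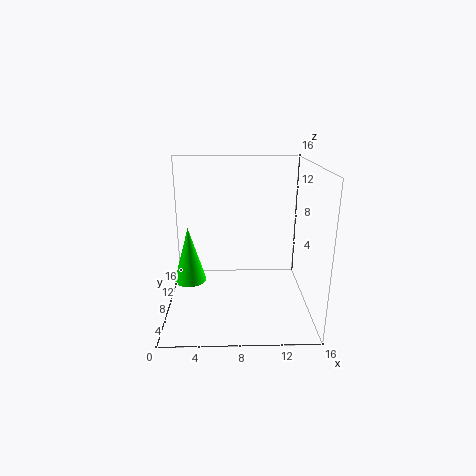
pos_x = 2; pos_y = 11.5; pos_z = 1; radius = 2; color = 'lime'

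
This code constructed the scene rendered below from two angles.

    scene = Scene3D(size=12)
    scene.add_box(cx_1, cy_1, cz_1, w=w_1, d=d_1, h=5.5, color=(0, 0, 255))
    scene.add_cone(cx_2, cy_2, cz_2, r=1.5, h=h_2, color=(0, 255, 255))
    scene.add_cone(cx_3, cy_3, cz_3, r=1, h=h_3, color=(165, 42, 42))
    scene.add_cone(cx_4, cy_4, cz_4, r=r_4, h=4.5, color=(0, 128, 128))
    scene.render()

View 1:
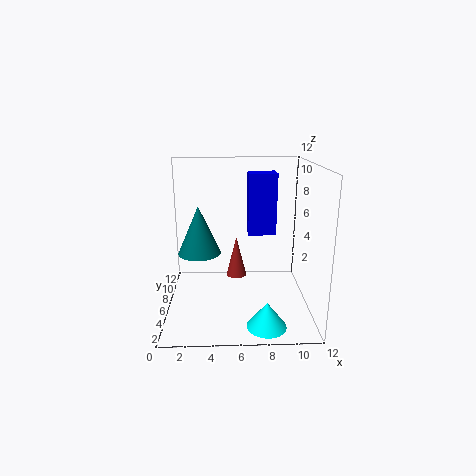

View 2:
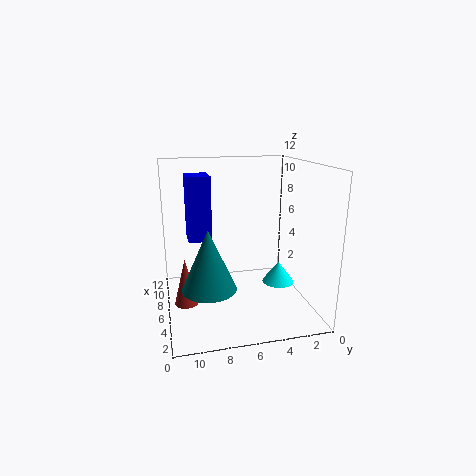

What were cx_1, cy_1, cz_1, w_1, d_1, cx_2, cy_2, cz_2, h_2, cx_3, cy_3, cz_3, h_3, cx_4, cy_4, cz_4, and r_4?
cx_1 = 7, cy_1 = 8, cz_1 = 5.5, w_1 = 2.5, d_1 = 2, cx_2 = 8, cy_2 = 1.5, cz_2 = 0.5, h_2 = 2, cx_3 = 6, cy_3 = 10.5, cz_3 = 0.5, h_3 = 4, cx_4 = 2.5, cy_4 = 9, cz_4 = 3.5, r_4 = 2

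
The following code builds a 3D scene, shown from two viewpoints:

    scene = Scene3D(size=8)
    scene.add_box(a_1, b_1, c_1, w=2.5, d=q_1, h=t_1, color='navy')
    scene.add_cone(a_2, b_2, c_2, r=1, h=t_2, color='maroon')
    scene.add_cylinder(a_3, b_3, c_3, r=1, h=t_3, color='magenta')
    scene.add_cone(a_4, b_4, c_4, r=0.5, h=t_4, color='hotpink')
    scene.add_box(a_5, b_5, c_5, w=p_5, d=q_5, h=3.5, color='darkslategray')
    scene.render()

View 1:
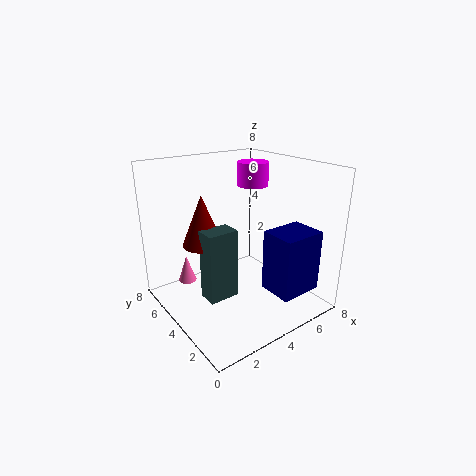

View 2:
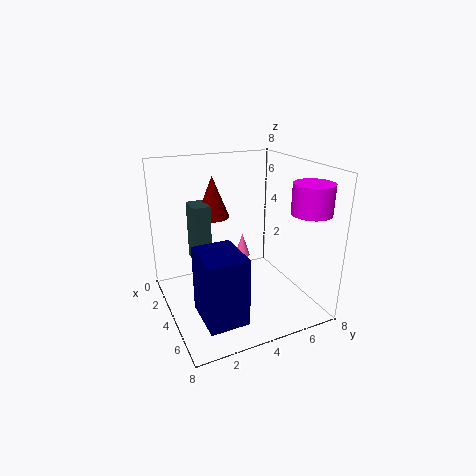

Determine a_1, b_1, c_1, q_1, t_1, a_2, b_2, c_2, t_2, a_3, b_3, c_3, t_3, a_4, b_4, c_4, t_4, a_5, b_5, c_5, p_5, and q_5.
a_1 = 5, b_1 = 1, c_1 = 1, q_1 = 2, t_1 = 3.5, a_2 = 1.5, b_2 = 3.5, c_2 = 4.5, t_2 = 2.5, a_3 = 7, b_3 = 6.5, c_3 = 6, t_3 = 1.5, a_4 = 1.5, b_4 = 5.5, c_4 = 1.5, t_4 = 1.5, a_5 = 1, b_5 = 2, c_5 = 2, p_5 = 1.5, q_5 = 1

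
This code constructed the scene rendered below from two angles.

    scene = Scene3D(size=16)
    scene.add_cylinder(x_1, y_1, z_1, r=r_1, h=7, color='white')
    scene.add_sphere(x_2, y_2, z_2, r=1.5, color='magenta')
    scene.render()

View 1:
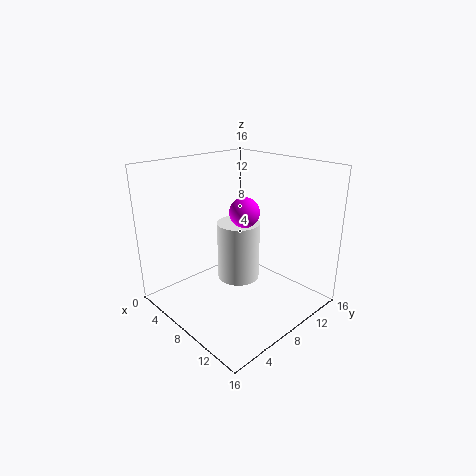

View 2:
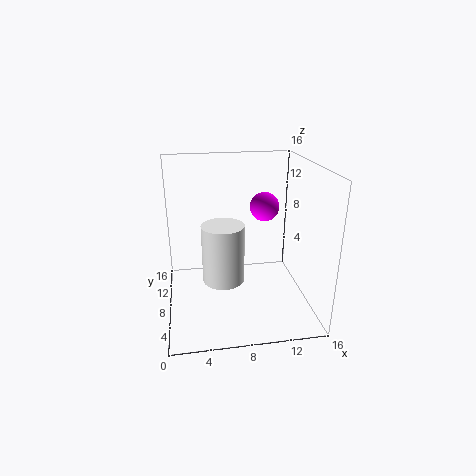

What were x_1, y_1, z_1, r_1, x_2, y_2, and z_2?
x_1 = 6.5; y_1 = 9.5; z_1 = 2; r_1 = 2.5; x_2 = 10.5; y_2 = 6.5; z_2 = 12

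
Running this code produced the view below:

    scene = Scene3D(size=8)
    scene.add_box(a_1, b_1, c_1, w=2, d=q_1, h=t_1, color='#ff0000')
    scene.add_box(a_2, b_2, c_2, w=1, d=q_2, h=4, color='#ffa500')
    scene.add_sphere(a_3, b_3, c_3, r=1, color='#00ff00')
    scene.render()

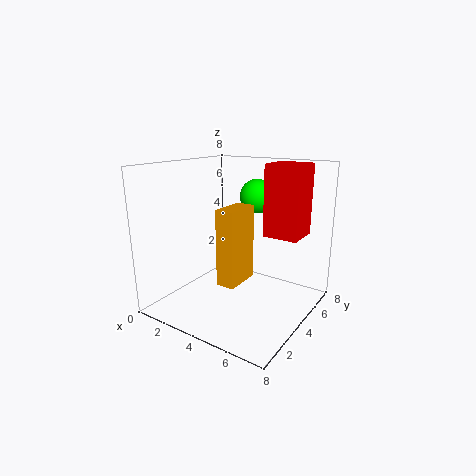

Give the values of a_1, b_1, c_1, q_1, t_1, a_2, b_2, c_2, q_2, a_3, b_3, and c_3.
a_1 = 5, b_1 = 5, c_1 = 4, q_1 = 2, t_1 = 4, a_2 = 4, b_2 = 2, c_2 = 2, q_2 = 2, a_3 = 4, b_3 = 6, c_3 = 6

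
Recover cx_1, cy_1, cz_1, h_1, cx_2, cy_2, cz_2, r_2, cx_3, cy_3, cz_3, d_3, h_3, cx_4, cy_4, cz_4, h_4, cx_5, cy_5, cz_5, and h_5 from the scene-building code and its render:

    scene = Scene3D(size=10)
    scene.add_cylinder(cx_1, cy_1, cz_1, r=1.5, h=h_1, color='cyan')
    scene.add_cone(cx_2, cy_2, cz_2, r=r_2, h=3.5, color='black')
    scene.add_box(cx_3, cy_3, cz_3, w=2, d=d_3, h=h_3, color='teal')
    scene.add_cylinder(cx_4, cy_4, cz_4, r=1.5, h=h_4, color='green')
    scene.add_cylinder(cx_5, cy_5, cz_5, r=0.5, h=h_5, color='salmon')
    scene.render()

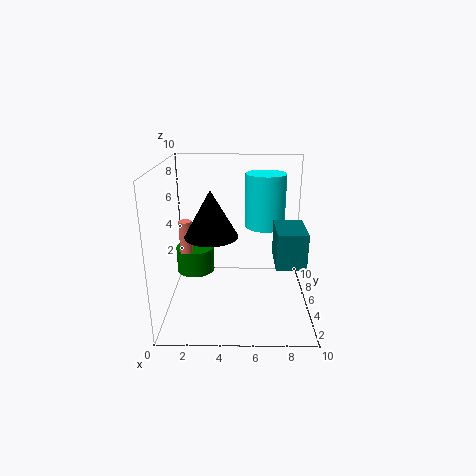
cx_1 = 7
cy_1 = 7.5
cz_1 = 5
h_1 = 4
cx_2 = 3
cy_2 = 6.5
cz_2 = 4.5
r_2 = 2
cx_3 = 7.5
cy_3 = 3
cz_3 = 3.5
d_3 = 3
h_3 = 2.5
cx_4 = 1.5
cy_4 = 8
cz_4 = 1
h_4 = 2
cx_5 = 1
cy_5 = 7
cz_5 = 3
h_5 = 2.5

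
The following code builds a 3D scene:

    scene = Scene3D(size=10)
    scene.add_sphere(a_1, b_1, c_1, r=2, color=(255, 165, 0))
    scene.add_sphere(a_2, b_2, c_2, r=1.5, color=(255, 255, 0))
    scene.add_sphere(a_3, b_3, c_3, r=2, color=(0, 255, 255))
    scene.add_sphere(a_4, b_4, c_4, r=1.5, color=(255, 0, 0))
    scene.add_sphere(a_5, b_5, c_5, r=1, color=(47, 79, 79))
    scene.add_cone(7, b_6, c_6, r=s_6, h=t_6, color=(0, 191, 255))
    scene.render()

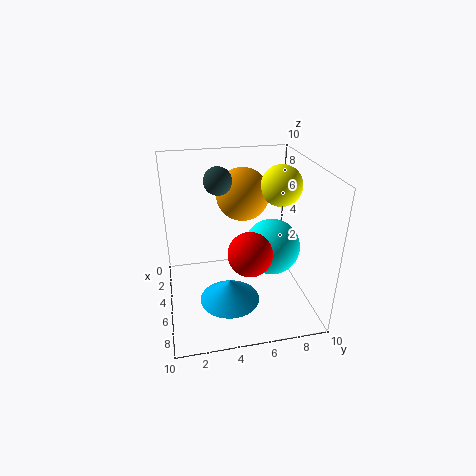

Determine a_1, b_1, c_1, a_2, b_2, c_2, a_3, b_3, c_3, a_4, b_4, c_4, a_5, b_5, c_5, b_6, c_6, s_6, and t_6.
a_1 = 2; b_1 = 6; c_1 = 7; a_2 = 3.5; b_2 = 8.5; c_2 = 8; a_3 = 5; b_3 = 7.5; c_3 = 4; a_4 = 6.5; b_4 = 5.5; c_4 = 4.5; a_5 = 3; b_5 = 4; c_5 = 8.5; b_6 = 4; c_6 = 1.5; s_6 = 2; t_6 = 1.5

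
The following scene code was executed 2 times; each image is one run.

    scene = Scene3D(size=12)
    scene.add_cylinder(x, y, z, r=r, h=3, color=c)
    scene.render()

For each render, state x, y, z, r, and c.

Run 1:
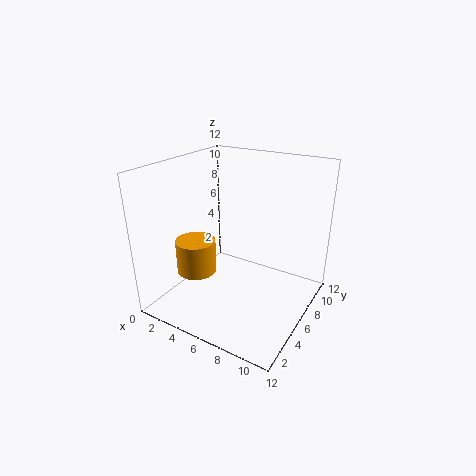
x = 2.25, y = 5, z = 2.25, r = 1.75, c = 'orange'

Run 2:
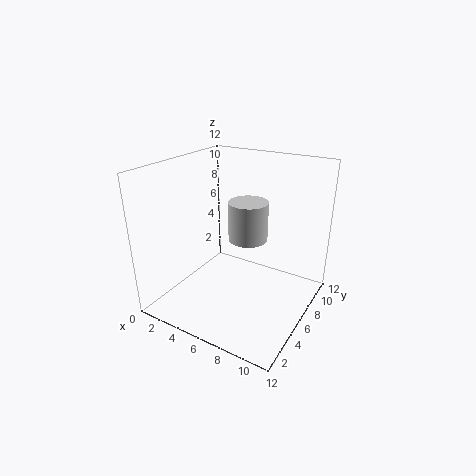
x = 7.5, y = 5, z = 6.75, r = 1.5, c = 'lightgray'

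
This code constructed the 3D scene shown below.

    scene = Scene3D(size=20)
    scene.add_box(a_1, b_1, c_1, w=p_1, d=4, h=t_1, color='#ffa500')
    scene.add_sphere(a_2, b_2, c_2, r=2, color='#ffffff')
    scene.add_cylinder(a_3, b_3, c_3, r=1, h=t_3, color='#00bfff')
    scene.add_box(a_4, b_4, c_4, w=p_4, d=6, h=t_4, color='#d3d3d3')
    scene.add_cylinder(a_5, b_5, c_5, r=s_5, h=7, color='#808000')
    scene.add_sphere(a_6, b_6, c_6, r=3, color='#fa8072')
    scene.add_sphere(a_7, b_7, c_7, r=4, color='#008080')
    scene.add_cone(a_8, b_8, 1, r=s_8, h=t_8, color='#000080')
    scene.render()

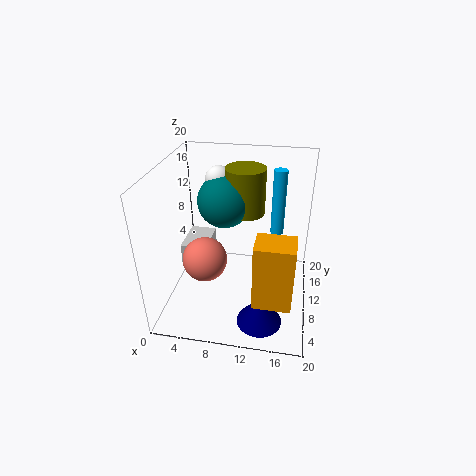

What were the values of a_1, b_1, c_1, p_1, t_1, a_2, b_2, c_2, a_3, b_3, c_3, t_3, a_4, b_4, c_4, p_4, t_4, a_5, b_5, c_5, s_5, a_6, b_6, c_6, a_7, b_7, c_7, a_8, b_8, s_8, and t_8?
a_1 = 13, b_1 = 3, c_1 = 4, p_1 = 5, t_1 = 9, a_2 = 6, b_2 = 16, c_2 = 16, a_3 = 15, b_3 = 16, c_3 = 8, t_3 = 10, a_4 = 1, b_4 = 11, c_4 = 4, p_4 = 4, t_4 = 3, a_5 = 10, b_5 = 16, c_5 = 11, s_5 = 3, a_6 = 6, b_6 = 7, c_6 = 8, a_7 = 7, b_7 = 15, c_7 = 13, a_8 = 14, b_8 = 4, s_8 = 3, t_8 = 4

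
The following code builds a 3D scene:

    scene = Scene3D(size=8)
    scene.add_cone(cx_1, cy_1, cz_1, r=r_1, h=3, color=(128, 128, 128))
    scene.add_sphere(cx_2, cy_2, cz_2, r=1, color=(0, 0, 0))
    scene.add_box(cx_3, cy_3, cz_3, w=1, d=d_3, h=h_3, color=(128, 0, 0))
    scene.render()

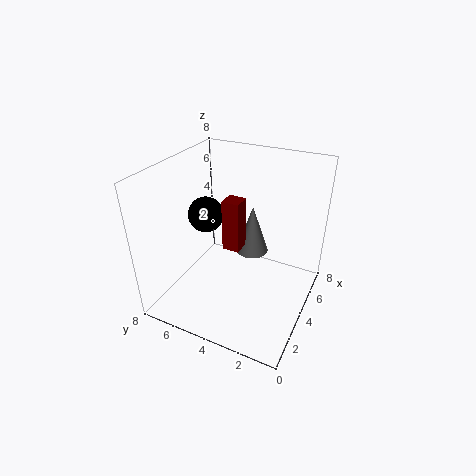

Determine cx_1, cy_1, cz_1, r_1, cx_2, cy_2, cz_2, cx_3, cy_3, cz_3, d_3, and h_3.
cx_1 = 6, cy_1 = 4, cz_1 = 2, r_1 = 1, cx_2 = 4, cy_2 = 6, cz_2 = 5, cx_3 = 4, cy_3 = 4, cz_3 = 3, d_3 = 1, h_3 = 3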